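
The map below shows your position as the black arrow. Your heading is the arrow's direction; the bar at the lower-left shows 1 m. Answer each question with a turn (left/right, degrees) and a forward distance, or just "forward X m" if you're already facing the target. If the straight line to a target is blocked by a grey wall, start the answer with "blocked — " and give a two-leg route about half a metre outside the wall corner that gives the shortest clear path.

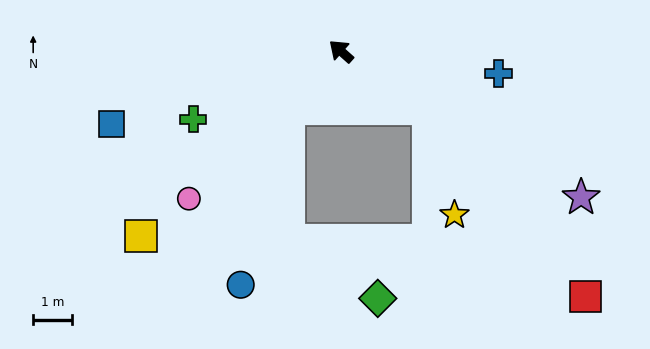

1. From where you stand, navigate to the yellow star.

blocked — turn right 172°, forward 2.7 m, then turn right 42°, forward 2.8 m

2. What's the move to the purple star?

turn right 170°, forward 7.2 m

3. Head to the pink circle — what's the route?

turn left 86°, forward 5.4 m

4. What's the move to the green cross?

turn left 66°, forward 4.2 m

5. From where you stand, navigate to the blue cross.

turn right 146°, forward 4.1 m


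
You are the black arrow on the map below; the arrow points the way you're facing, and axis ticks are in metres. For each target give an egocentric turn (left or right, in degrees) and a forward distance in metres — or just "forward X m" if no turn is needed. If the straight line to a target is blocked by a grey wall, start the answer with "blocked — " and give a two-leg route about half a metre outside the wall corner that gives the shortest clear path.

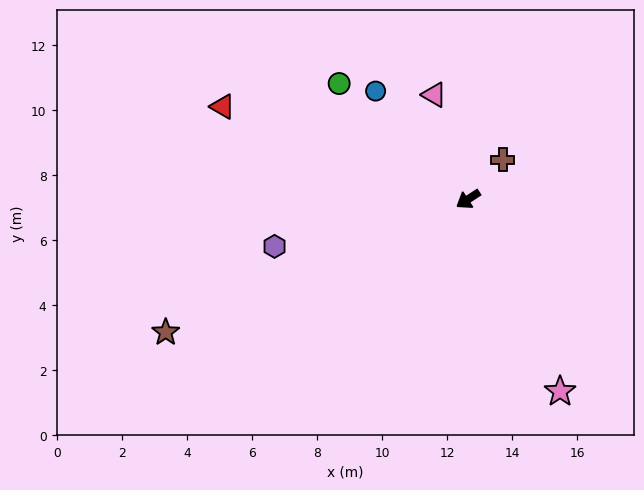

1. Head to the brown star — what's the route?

turn right 9°, forward 10.2 m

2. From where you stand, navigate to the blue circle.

turn right 83°, forward 4.4 m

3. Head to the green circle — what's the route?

turn right 75°, forward 5.3 m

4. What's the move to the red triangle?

turn right 54°, forward 8.1 m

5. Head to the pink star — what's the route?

turn left 82°, forward 6.6 m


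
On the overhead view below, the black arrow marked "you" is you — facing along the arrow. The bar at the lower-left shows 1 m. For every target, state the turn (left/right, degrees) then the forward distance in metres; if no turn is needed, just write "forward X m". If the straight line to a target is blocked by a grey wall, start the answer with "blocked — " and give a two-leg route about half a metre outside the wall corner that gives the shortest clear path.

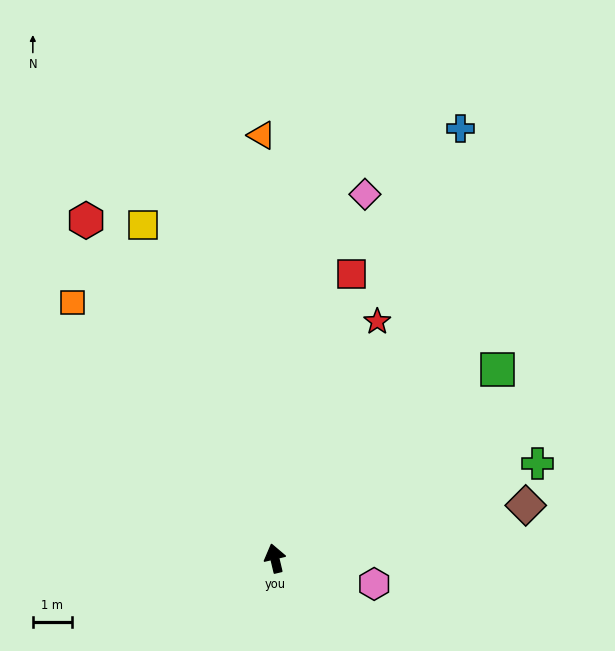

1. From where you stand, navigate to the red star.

turn right 37°, forward 6.6 m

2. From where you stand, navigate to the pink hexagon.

turn right 118°, forward 2.6 m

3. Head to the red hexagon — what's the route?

turn left 16°, forward 9.8 m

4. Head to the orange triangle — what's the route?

turn right 12°, forward 10.8 m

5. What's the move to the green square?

turn right 63°, forward 7.4 m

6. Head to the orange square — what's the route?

turn left 25°, forward 8.3 m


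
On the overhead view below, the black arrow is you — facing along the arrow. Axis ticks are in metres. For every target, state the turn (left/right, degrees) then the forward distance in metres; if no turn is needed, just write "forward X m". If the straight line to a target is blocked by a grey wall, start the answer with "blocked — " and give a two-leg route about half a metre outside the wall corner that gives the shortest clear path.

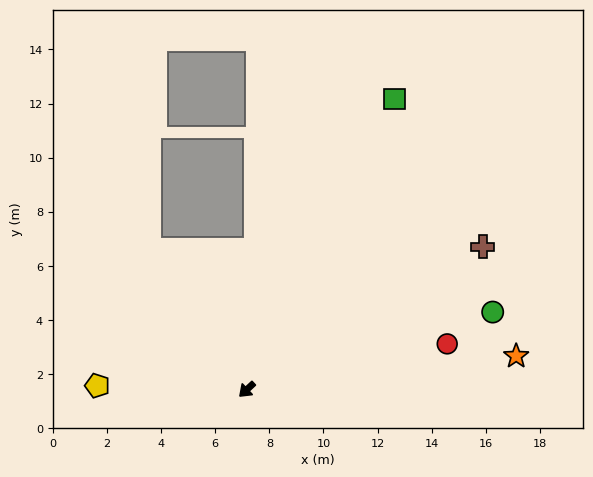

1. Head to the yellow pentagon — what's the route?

turn right 45°, forward 5.5 m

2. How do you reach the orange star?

turn left 144°, forward 10.0 m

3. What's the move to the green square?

turn right 160°, forward 12.0 m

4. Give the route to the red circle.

turn left 150°, forward 7.6 m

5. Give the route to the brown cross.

turn left 168°, forward 10.2 m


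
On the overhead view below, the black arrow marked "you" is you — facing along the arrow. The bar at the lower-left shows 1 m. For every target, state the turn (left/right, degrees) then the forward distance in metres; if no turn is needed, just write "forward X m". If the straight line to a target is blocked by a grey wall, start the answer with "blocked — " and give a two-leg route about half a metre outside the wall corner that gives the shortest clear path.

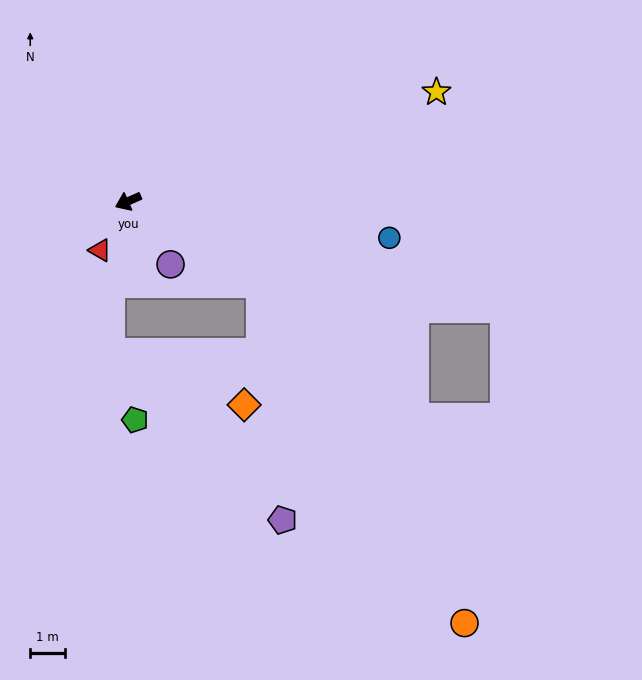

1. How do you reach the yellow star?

turn left 176°, forward 9.4 m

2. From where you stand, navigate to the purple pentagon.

blocked — turn left 124°, forward 4.5 m, then turn right 53°, forward 6.9 m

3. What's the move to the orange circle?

blocked — turn left 124°, forward 4.5 m, then turn right 27°, forward 11.4 m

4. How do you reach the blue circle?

turn left 148°, forward 7.6 m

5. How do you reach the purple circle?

turn left 100°, forward 2.2 m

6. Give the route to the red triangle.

turn left 36°, forward 1.6 m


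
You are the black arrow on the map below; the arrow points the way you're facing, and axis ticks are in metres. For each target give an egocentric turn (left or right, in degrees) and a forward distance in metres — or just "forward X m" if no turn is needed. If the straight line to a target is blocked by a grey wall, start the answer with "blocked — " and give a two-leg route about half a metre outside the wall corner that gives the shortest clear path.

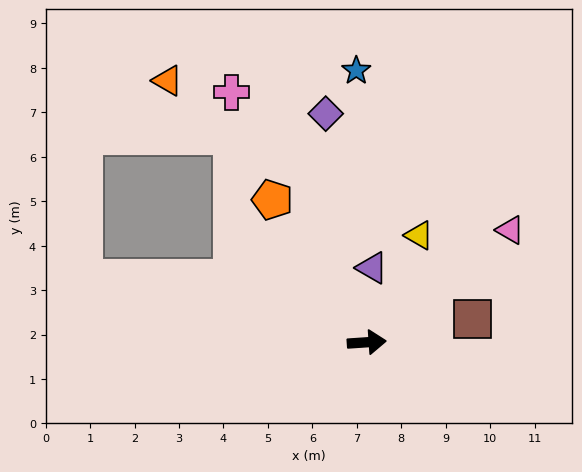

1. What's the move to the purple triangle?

turn left 82°, forward 1.7 m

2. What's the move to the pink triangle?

turn left 34°, forward 4.1 m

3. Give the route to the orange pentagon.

turn left 120°, forward 3.8 m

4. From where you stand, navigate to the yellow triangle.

turn left 60°, forward 2.7 m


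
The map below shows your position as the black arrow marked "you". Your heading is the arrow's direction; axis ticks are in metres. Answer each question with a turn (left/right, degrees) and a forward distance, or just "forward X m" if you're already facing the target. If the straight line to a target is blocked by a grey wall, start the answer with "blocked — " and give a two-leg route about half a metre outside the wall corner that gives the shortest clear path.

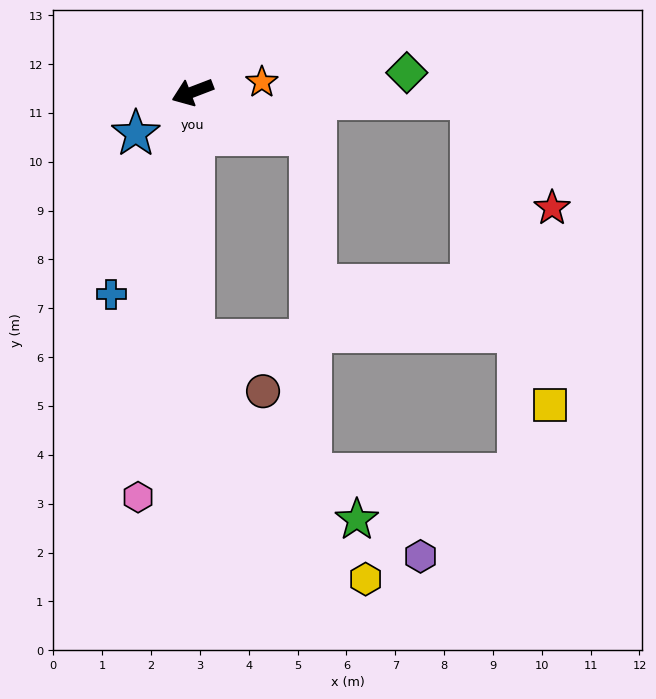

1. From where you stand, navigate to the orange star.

turn left 167°, forward 1.4 m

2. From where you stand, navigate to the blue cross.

turn left 47°, forward 4.5 m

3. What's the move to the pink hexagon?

turn left 61°, forward 8.4 m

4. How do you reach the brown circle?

blocked — turn left 69°, forward 5.1 m, then turn left 54°, forward 1.8 m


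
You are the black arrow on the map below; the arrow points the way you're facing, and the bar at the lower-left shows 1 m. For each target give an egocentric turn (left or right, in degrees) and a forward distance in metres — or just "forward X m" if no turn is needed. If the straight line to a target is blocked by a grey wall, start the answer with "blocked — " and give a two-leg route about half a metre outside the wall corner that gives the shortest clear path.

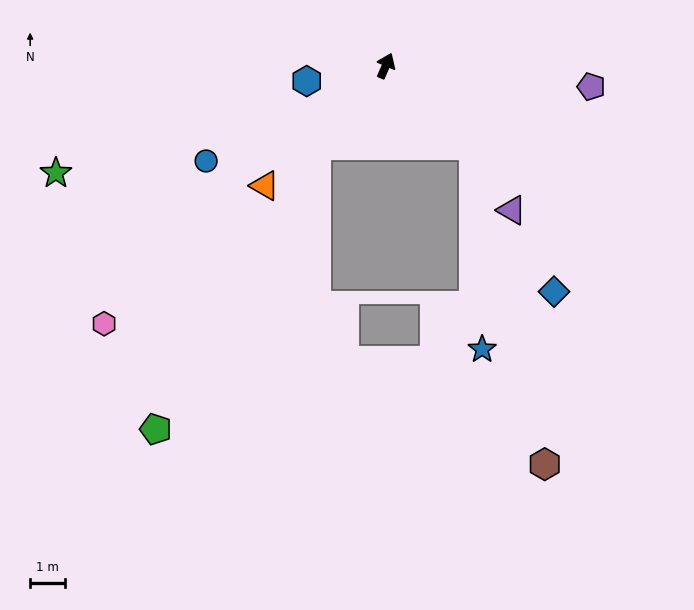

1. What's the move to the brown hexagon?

blocked — turn right 109°, forward 3.5 m, then turn right 35°, forward 9.5 m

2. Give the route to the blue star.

blocked — turn right 109°, forward 3.5 m, then turn right 45°, forward 5.9 m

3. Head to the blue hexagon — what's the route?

turn left 124°, forward 2.3 m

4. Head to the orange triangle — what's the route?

turn left 158°, forward 5.0 m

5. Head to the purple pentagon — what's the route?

turn right 72°, forward 6.0 m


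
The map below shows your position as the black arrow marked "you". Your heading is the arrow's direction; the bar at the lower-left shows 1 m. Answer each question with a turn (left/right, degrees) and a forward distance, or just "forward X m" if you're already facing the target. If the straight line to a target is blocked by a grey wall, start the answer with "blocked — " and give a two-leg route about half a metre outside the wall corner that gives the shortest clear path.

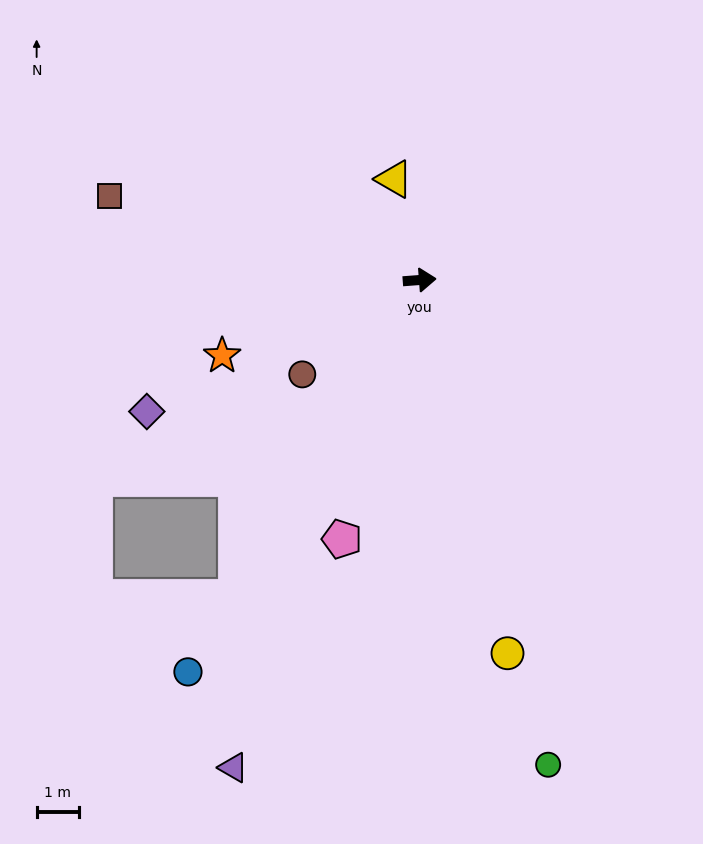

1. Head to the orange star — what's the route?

turn right 163°, forward 5.0 m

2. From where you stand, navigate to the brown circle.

turn right 146°, forward 3.6 m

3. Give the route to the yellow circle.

turn right 81°, forward 9.0 m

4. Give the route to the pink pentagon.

turn right 111°, forward 6.4 m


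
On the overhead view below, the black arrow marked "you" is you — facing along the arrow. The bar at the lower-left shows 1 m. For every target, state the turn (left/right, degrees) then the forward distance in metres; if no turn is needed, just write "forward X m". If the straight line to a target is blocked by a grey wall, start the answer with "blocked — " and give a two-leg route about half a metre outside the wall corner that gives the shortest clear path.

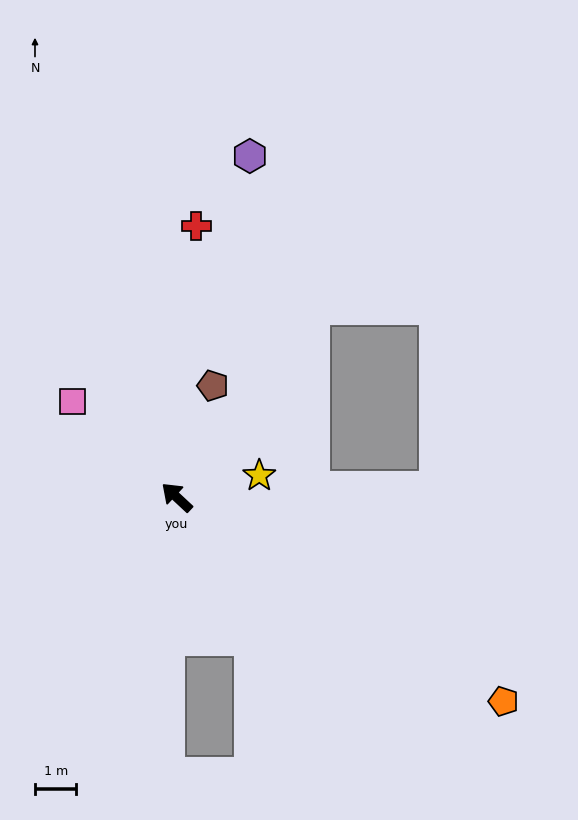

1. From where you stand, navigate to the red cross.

turn right 51°, forward 6.5 m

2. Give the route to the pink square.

forward 3.4 m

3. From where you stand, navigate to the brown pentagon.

turn right 65°, forward 2.8 m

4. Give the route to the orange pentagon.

turn right 169°, forward 9.3 m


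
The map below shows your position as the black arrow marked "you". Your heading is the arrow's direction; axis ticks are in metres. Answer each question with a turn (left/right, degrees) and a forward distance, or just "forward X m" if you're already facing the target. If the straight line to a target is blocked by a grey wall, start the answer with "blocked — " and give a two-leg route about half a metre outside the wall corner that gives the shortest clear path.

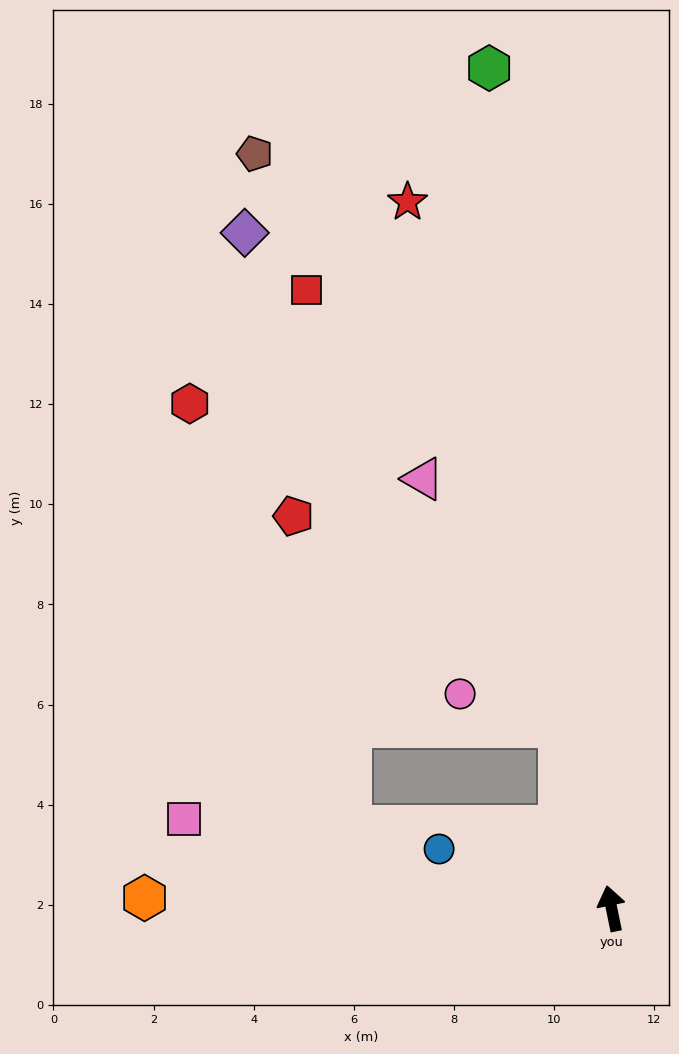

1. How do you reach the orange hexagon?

turn left 77°, forward 9.3 m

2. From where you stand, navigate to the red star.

turn left 5°, forward 14.7 m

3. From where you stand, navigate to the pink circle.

blocked — turn left 4°, forward 3.8 m, then turn left 56°, forward 2.1 m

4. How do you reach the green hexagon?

turn right 3°, forward 17.0 m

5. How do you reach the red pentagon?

blocked — turn left 4°, forward 3.8 m, then turn left 36°, forward 6.8 m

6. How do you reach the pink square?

turn left 67°, forward 8.7 m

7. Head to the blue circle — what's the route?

turn left 59°, forward 3.6 m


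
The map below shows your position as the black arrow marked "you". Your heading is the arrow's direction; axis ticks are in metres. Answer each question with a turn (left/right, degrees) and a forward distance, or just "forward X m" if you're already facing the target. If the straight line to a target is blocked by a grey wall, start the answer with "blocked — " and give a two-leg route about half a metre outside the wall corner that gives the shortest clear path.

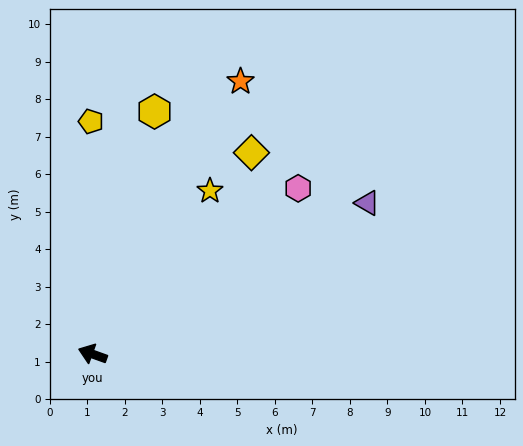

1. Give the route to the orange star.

turn right 99°, forward 8.3 m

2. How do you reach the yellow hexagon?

turn right 85°, forward 6.7 m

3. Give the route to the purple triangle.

turn right 131°, forward 8.4 m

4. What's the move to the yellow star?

turn right 106°, forward 5.4 m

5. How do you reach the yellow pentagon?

turn right 70°, forward 6.2 m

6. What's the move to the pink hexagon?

turn right 121°, forward 7.0 m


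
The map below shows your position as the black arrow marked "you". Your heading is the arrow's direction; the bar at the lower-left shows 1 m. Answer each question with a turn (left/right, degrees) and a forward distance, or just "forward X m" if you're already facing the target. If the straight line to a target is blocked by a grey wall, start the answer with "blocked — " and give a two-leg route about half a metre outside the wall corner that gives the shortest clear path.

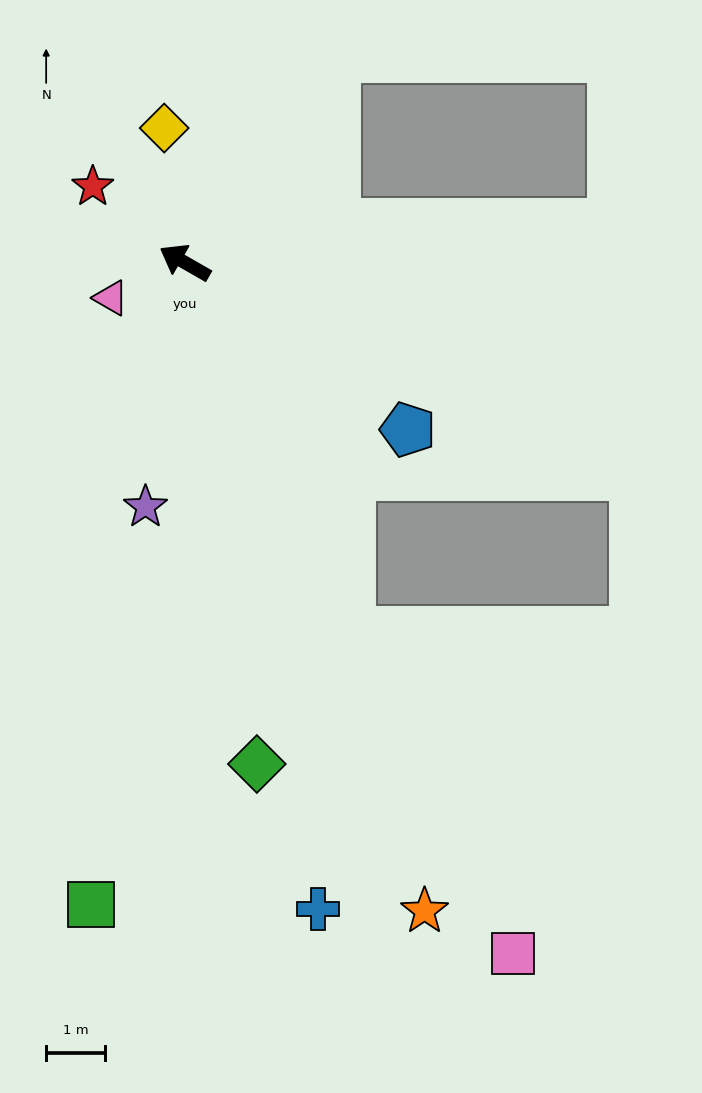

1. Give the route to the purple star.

turn left 111°, forward 4.2 m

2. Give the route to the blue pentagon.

turn left 173°, forward 4.7 m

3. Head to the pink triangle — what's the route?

turn left 55°, forward 1.4 m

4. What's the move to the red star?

turn right 10°, forward 2.0 m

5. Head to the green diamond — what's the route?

turn left 128°, forward 8.6 m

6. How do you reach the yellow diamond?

turn right 51°, forward 2.3 m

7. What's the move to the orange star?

turn left 140°, forward 11.7 m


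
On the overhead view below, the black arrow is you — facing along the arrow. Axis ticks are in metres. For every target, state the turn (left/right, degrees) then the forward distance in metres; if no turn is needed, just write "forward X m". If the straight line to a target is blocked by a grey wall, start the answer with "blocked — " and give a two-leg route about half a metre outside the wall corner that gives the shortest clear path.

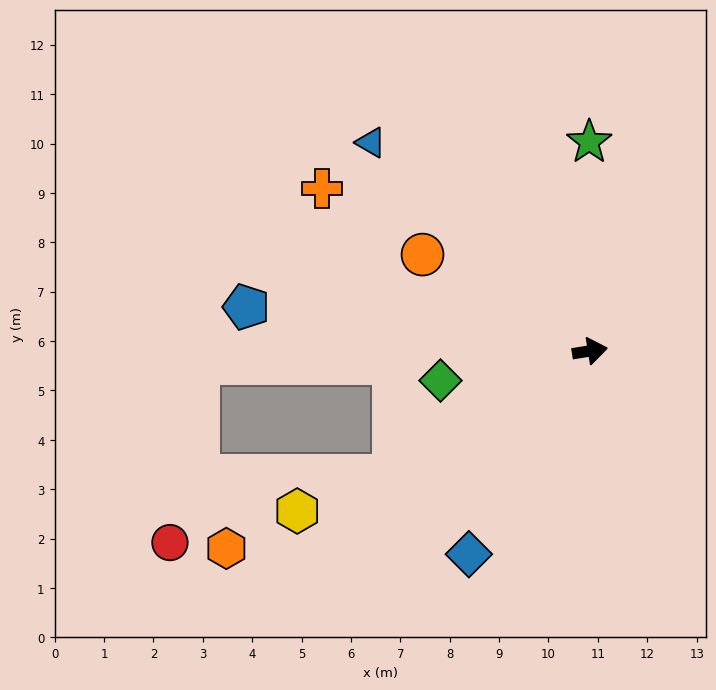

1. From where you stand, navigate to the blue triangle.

turn left 127°, forward 6.1 m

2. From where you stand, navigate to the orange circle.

turn left 141°, forward 3.9 m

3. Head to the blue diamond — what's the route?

turn right 130°, forward 4.8 m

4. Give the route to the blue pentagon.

turn left 164°, forward 7.0 m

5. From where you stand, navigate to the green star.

turn left 81°, forward 4.2 m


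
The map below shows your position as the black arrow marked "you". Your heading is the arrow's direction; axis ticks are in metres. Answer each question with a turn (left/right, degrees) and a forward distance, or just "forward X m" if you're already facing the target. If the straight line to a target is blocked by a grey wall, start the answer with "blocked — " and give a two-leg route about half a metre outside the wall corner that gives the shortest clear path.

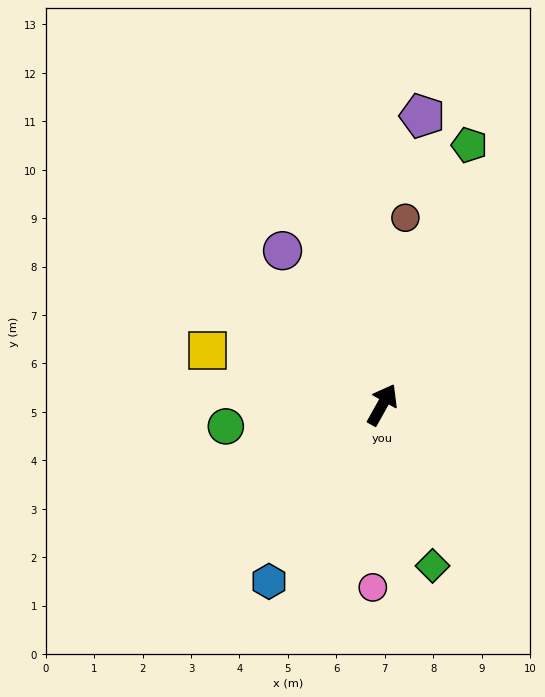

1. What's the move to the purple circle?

turn left 62°, forward 3.8 m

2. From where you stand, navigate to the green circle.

turn left 127°, forward 3.3 m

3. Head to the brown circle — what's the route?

turn left 22°, forward 3.9 m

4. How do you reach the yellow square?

turn left 102°, forward 3.8 m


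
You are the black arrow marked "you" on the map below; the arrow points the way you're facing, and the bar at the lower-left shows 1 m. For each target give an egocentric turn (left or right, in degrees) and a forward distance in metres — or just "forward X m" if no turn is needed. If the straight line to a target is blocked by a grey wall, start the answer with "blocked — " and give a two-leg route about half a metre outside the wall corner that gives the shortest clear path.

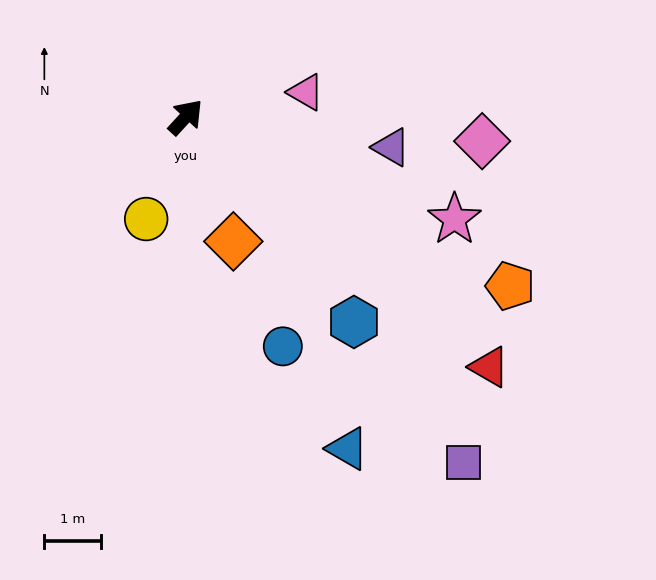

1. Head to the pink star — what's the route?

turn right 68°, forward 5.1 m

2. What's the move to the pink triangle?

turn right 36°, forward 2.2 m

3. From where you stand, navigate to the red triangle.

turn right 87°, forward 6.9 m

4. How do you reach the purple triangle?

turn right 56°, forward 3.7 m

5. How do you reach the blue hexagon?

turn right 98°, forward 4.7 m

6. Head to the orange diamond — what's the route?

turn right 117°, forward 2.4 m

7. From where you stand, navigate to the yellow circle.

turn right 159°, forward 1.9 m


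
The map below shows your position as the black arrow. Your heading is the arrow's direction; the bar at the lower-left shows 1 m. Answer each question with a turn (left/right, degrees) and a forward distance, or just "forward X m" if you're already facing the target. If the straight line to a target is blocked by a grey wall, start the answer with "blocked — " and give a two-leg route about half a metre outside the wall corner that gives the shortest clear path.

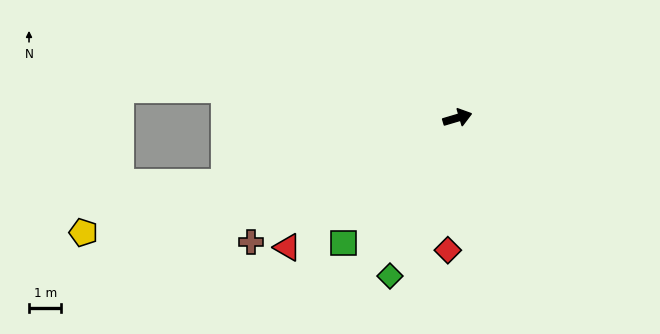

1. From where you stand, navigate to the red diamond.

turn right 111°, forward 4.1 m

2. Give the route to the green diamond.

turn right 130°, forward 5.3 m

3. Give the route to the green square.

turn right 149°, forward 5.2 m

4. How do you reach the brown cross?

turn right 165°, forward 7.4 m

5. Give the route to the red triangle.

turn right 159°, forward 6.6 m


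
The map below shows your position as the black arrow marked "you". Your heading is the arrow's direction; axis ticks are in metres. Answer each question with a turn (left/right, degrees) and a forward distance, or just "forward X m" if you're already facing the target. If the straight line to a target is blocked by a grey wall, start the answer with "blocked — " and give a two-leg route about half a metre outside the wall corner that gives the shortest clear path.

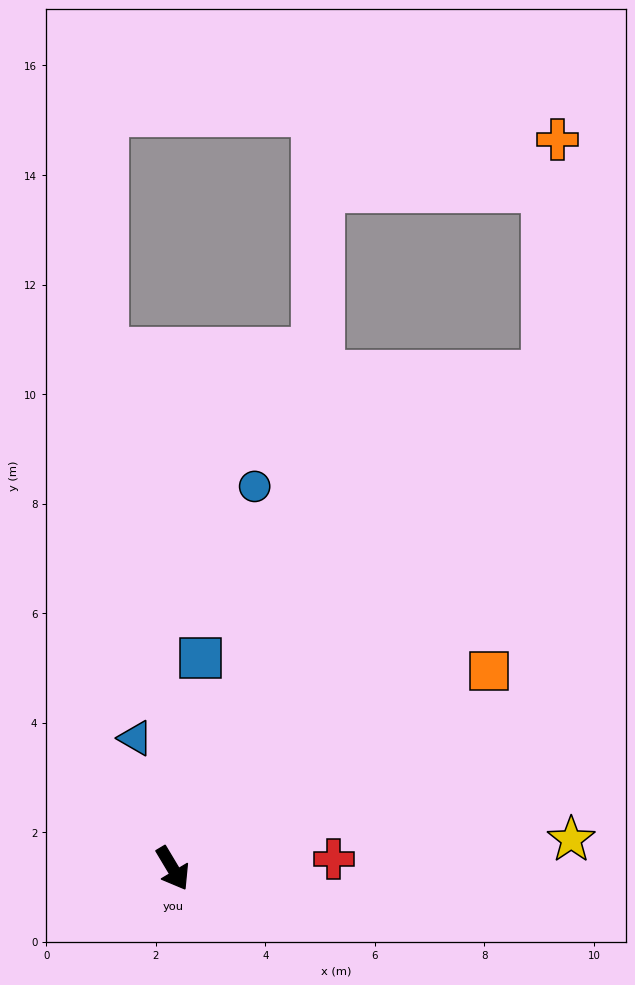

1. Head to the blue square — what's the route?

turn left 142°, forward 3.9 m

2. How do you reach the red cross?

turn left 63°, forward 2.9 m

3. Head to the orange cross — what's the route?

blocked — turn left 112°, forward 11.3 m, then turn left 34°, forward 4.3 m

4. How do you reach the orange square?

turn left 91°, forward 6.8 m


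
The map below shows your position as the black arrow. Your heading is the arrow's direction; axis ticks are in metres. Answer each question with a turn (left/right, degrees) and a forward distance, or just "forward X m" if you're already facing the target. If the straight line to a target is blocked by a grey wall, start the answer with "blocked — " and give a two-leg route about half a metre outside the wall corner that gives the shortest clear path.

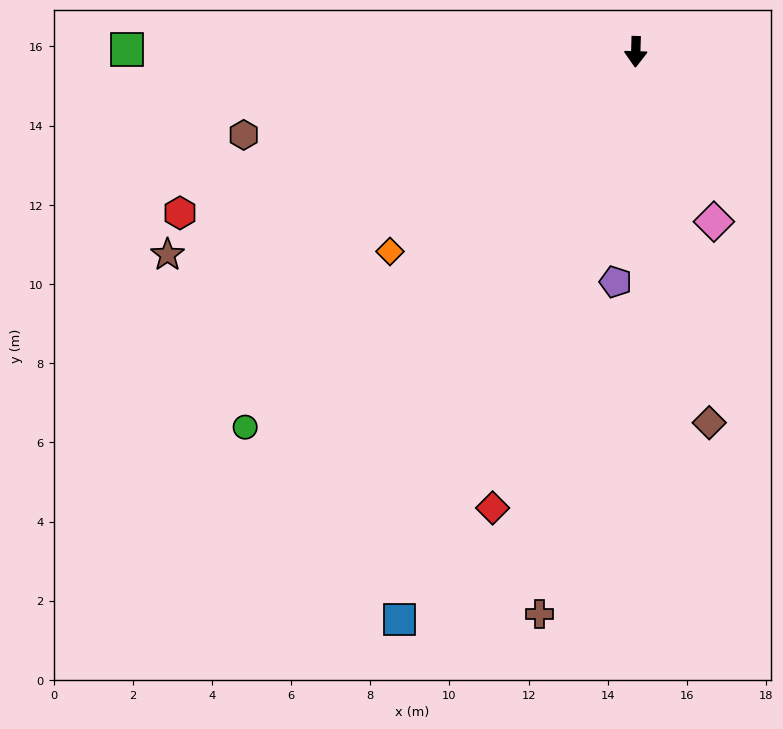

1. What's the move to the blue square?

turn right 21°, forward 15.5 m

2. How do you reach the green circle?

turn right 45°, forward 13.7 m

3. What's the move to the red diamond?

turn right 16°, forward 12.1 m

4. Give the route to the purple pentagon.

turn right 3°, forward 5.8 m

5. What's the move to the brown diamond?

turn left 13°, forward 9.6 m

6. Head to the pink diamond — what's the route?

turn left 26°, forward 4.7 m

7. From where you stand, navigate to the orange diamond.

turn right 49°, forward 8.0 m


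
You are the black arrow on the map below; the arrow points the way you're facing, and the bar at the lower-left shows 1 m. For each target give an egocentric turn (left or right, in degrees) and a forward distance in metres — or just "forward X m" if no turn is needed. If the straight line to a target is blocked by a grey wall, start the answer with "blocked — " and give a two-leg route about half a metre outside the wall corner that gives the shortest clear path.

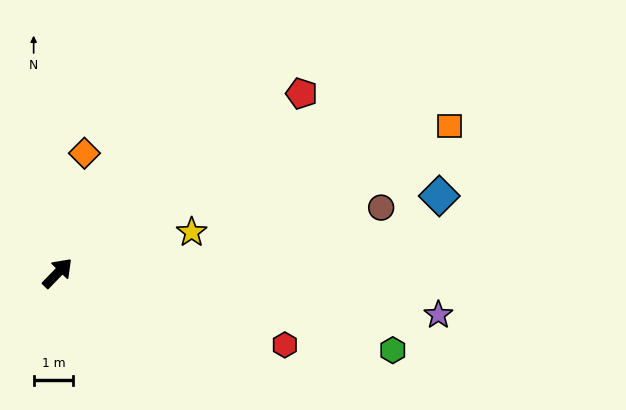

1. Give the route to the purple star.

turn right 52°, forward 9.7 m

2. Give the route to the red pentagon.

turn right 10°, forward 7.6 m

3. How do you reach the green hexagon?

turn right 59°, forward 8.7 m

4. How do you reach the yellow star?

turn right 29°, forward 3.5 m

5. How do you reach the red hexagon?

turn right 63°, forward 6.0 m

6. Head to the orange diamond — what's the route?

turn left 31°, forward 3.1 m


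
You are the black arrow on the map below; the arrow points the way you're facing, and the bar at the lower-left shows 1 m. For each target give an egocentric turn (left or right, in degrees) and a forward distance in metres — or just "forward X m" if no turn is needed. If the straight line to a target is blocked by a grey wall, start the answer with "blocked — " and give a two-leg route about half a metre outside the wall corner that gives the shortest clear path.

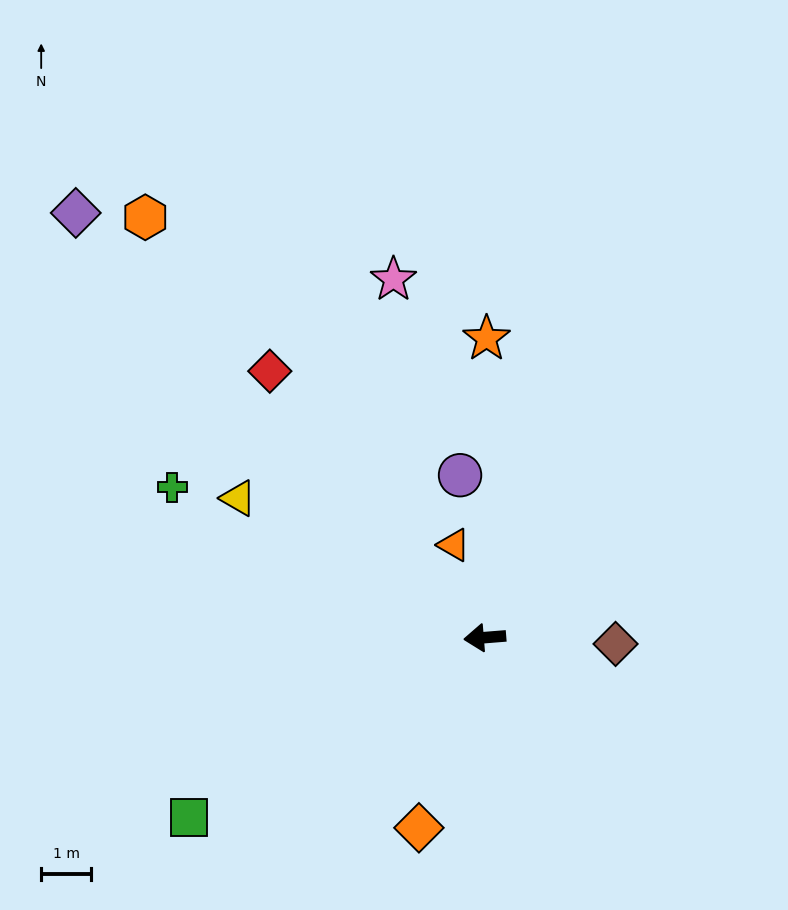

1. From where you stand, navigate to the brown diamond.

turn left 173°, forward 2.6 m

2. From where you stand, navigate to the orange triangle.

turn right 76°, forward 2.0 m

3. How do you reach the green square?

turn left 27°, forward 6.9 m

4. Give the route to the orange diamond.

turn left 66°, forward 4.0 m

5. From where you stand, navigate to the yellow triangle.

turn right 34°, forward 5.7 m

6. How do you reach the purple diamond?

turn right 51°, forward 11.8 m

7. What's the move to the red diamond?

turn right 56°, forward 6.8 m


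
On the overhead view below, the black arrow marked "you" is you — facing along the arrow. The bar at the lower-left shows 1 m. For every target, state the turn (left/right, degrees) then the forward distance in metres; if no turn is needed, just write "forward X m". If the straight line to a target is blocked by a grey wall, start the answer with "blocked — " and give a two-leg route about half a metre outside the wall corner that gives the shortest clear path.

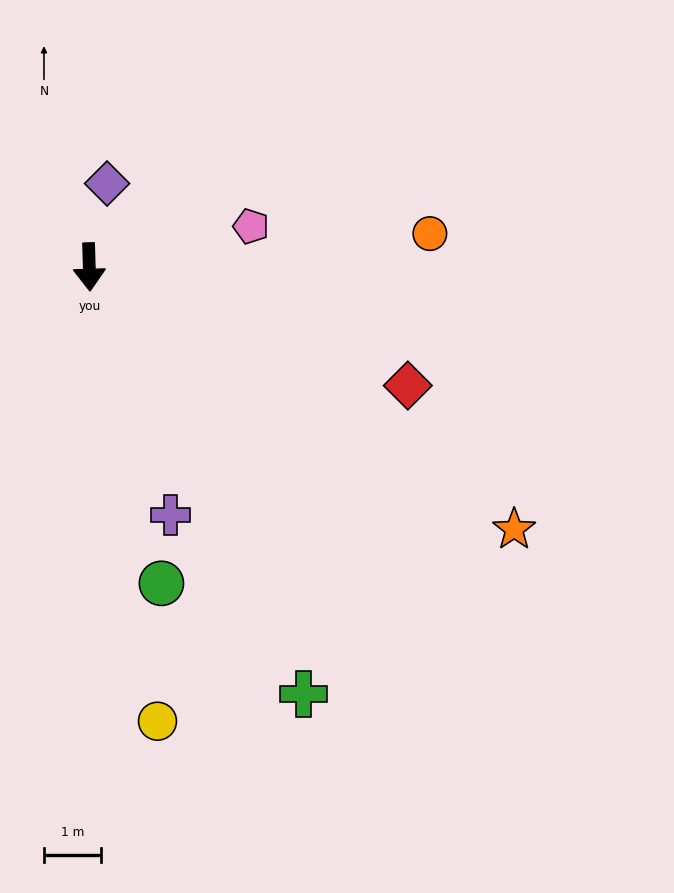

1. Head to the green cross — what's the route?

turn left 25°, forward 8.4 m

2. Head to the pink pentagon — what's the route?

turn left 102°, forward 2.9 m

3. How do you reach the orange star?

turn left 57°, forward 8.7 m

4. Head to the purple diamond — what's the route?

turn left 166°, forward 1.5 m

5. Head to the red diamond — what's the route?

turn left 68°, forward 5.9 m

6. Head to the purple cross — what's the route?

turn left 16°, forward 4.6 m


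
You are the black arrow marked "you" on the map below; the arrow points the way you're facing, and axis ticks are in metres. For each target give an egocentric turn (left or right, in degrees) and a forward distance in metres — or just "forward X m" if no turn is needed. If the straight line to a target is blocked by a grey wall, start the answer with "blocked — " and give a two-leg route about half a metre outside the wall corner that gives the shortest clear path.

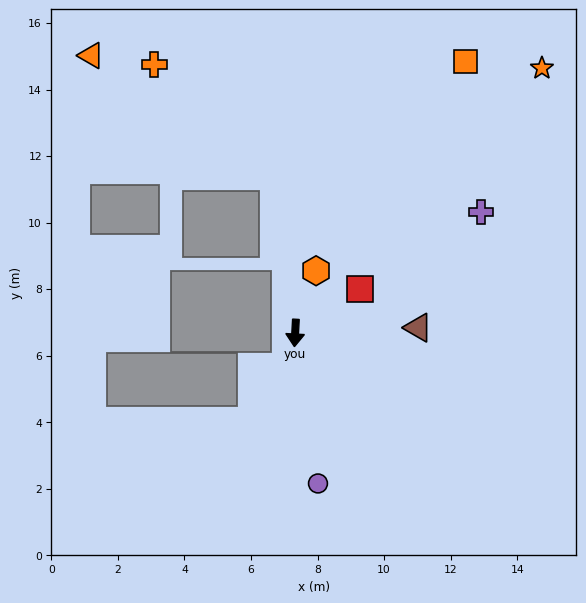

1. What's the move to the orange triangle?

blocked — turn right 169°, forward 4.7 m, then turn left 49°, forward 6.6 m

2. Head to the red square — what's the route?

turn left 127°, forward 2.4 m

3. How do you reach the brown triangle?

turn left 96°, forward 3.7 m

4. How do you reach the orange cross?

blocked — turn right 169°, forward 4.7 m, then turn left 39°, forward 4.9 m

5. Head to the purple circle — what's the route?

turn left 12°, forward 4.6 m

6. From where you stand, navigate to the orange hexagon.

turn left 165°, forward 2.0 m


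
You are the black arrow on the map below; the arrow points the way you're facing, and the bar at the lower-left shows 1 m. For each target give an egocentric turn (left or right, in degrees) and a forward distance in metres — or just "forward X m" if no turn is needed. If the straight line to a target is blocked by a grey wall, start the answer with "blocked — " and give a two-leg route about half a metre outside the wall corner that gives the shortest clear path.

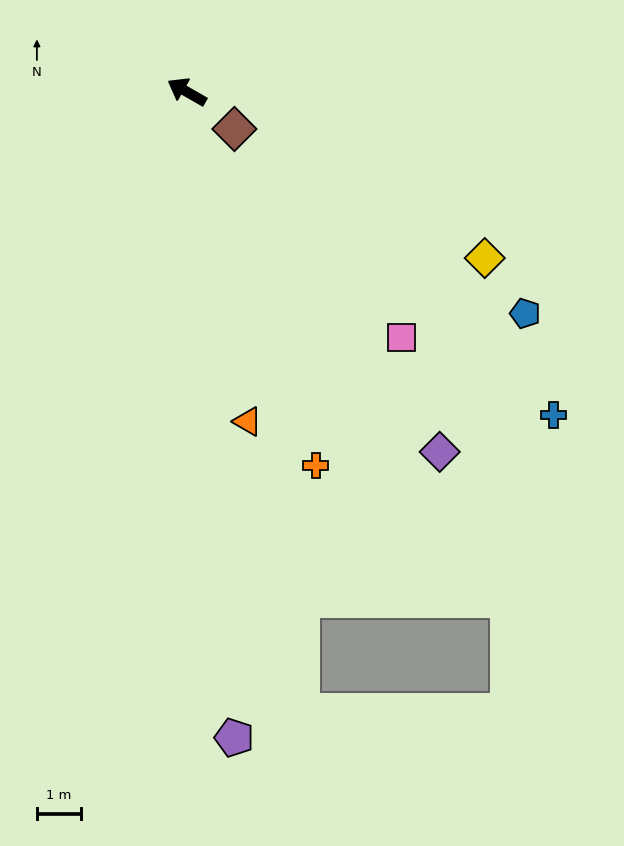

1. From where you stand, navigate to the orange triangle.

turn left 130°, forward 7.6 m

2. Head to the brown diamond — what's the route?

turn left 172°, forward 1.4 m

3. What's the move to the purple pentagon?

turn left 124°, forward 14.7 m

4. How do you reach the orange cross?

turn left 139°, forward 9.0 m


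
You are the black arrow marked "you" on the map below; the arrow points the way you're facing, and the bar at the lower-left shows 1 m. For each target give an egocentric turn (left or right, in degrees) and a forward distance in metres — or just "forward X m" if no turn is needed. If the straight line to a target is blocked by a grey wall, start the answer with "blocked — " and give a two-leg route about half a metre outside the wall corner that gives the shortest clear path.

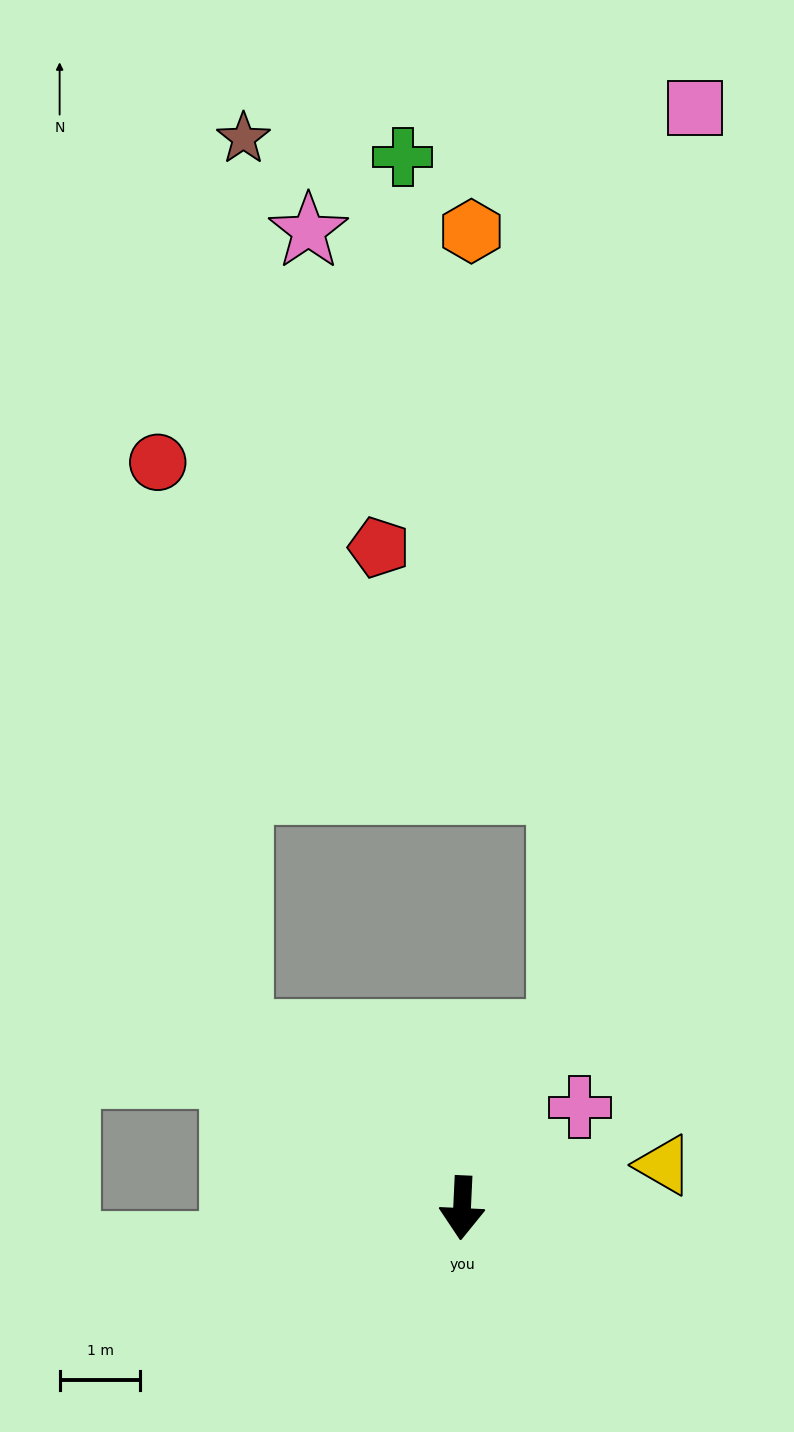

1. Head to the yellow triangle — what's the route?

turn left 105°, forward 2.6 m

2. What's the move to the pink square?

blocked — turn left 153°, forward 2.5 m, then turn left 21°, forward 11.6 m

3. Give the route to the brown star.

blocked — turn right 125°, forward 3.5 m, then turn right 53°, forward 11.1 m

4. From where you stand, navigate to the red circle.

blocked — turn right 125°, forward 3.5 m, then turn right 44°, forward 7.2 m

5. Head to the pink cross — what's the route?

turn left 133°, forward 1.9 m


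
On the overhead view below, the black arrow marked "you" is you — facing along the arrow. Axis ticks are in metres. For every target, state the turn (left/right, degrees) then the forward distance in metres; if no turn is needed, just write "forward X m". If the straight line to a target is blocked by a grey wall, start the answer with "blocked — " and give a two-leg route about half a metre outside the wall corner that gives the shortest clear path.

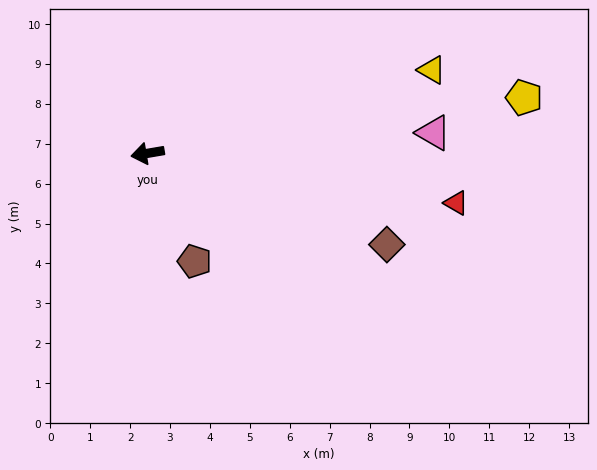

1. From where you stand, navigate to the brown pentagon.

turn left 104°, forward 3.0 m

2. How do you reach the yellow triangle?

turn right 173°, forward 7.4 m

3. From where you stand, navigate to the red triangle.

turn left 161°, forward 7.8 m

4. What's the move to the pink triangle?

turn left 174°, forward 7.2 m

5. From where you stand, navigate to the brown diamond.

turn left 149°, forward 6.4 m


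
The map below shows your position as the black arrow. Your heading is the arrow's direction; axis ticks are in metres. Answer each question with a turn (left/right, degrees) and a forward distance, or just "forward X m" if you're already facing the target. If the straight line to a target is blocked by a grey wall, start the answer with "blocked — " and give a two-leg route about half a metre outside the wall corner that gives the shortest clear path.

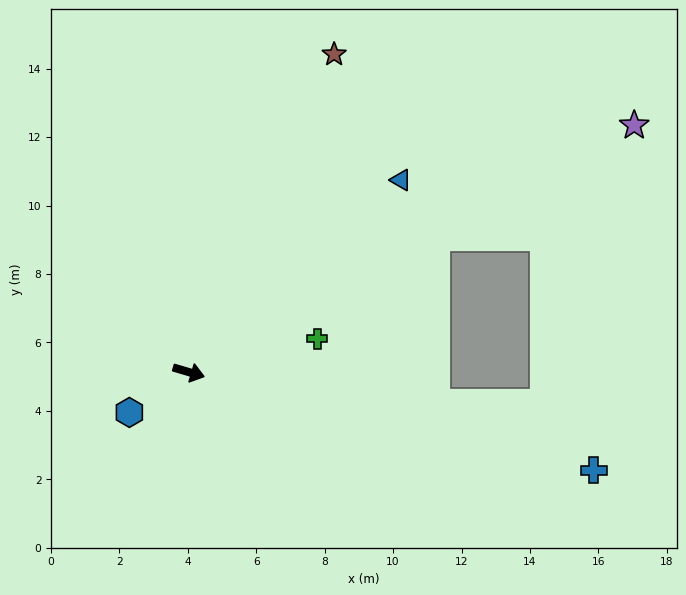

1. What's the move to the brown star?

turn left 82°, forward 10.2 m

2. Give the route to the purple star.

turn left 45°, forward 14.9 m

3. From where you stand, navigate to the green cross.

turn left 31°, forward 3.9 m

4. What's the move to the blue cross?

turn left 3°, forward 12.2 m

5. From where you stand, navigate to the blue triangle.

turn left 59°, forward 8.4 m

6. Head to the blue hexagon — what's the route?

turn right 129°, forward 2.1 m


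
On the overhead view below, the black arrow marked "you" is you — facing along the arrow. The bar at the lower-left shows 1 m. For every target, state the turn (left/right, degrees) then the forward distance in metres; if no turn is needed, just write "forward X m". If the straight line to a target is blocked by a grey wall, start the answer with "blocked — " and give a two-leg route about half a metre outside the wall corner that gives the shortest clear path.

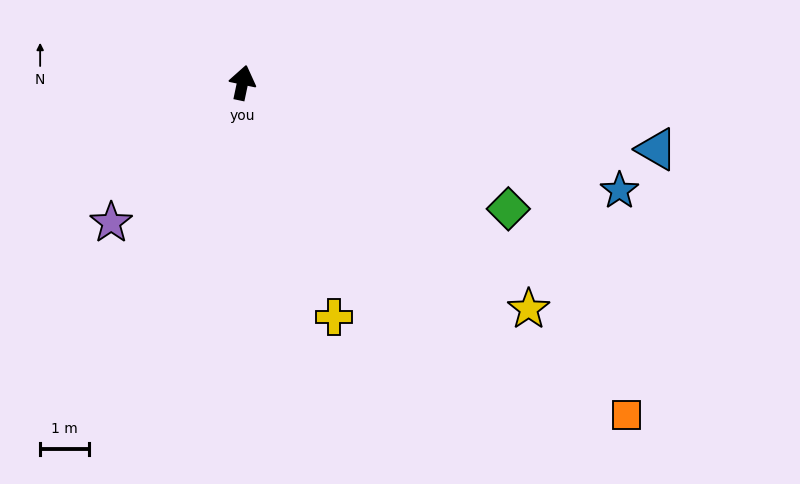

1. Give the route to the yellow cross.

turn right 147°, forward 5.2 m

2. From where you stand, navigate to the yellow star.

turn right 116°, forward 7.5 m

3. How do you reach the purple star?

turn left 149°, forward 4.0 m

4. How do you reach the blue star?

turn right 94°, forward 8.1 m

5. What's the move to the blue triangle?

turn right 87°, forward 8.7 m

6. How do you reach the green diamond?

turn right 103°, forward 6.1 m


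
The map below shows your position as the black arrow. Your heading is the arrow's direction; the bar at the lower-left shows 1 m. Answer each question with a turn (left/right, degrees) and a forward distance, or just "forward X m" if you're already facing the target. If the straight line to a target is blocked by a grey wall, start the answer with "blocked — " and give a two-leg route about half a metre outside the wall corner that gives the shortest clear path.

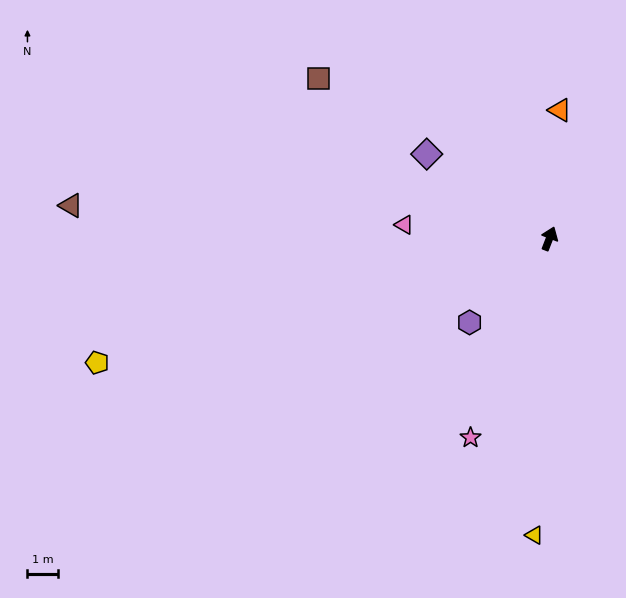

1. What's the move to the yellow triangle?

turn right 162°, forward 9.7 m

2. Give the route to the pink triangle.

turn left 106°, forward 4.7 m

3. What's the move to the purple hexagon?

turn left 158°, forward 3.8 m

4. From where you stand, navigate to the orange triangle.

turn left 17°, forward 4.2 m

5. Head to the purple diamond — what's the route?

turn left 77°, forward 4.8 m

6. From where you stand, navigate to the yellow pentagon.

turn left 127°, forward 15.3 m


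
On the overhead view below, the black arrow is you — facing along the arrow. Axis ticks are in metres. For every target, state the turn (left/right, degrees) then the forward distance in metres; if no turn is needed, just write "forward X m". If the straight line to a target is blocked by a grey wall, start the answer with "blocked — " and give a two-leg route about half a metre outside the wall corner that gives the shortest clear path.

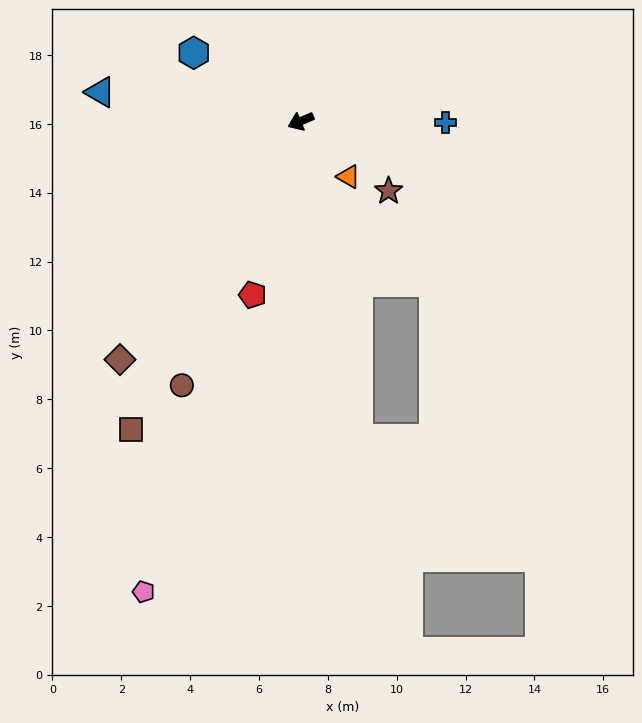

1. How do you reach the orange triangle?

turn left 108°, forward 2.1 m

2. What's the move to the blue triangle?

turn right 31°, forward 5.9 m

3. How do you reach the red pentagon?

turn left 52°, forward 5.2 m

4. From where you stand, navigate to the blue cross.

turn left 157°, forward 4.2 m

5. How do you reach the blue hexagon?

turn right 55°, forward 3.7 m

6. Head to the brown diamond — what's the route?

turn left 30°, forward 8.7 m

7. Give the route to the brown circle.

turn left 43°, forward 8.4 m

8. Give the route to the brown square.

turn left 38°, forward 10.2 m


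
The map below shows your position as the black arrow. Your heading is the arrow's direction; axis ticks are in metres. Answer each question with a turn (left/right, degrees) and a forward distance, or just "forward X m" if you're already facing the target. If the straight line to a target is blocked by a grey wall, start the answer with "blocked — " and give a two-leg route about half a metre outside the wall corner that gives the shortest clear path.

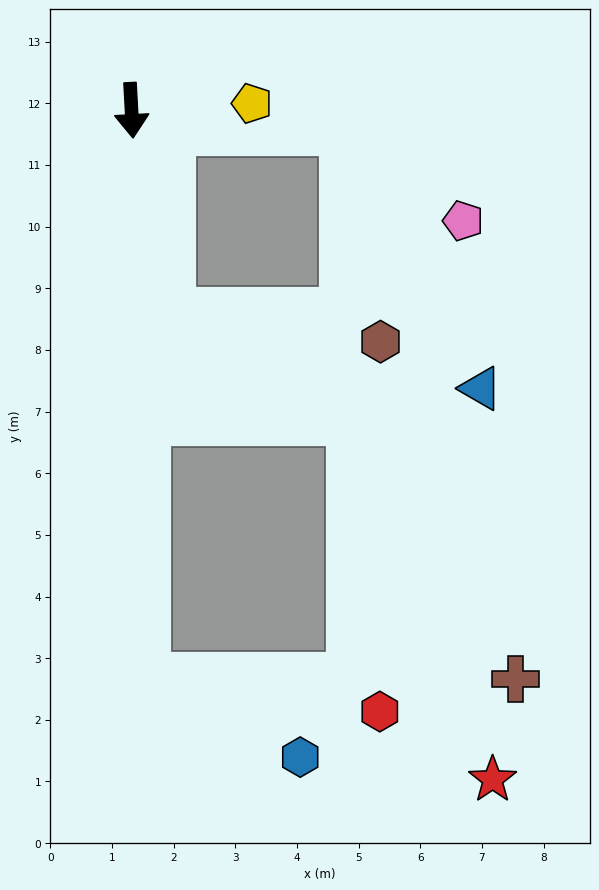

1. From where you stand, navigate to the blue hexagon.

blocked — forward 9.2 m, then turn left 60°, forward 2.8 m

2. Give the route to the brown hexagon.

blocked — turn left 7°, forward 3.4 m, then turn left 72°, forward 3.5 m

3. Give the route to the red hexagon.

blocked — forward 9.2 m, then turn left 79°, forward 3.9 m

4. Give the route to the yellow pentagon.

turn left 90°, forward 2.0 m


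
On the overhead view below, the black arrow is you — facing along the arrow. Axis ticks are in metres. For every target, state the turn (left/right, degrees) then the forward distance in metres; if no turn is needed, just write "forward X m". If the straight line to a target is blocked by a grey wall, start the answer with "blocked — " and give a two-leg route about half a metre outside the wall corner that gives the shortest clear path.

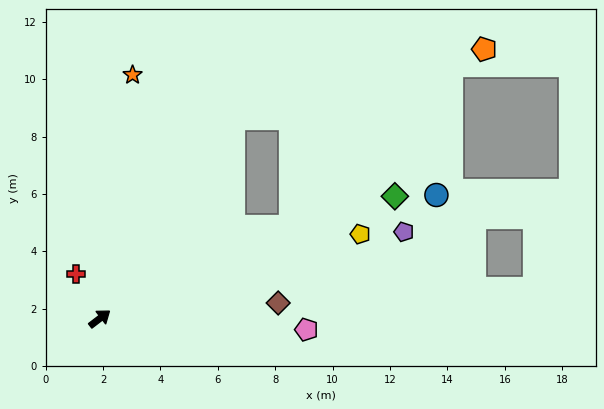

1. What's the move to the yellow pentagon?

turn right 19°, forward 9.5 m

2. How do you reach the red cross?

turn left 80°, forward 1.8 m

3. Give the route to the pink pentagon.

turn right 41°, forward 7.2 m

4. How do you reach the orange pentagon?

blocked — turn left 19°, forward 8.4 m, then turn right 41°, forward 9.1 m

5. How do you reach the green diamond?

turn right 15°, forward 11.1 m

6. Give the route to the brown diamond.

turn right 32°, forward 6.2 m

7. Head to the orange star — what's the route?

turn left 45°, forward 8.6 m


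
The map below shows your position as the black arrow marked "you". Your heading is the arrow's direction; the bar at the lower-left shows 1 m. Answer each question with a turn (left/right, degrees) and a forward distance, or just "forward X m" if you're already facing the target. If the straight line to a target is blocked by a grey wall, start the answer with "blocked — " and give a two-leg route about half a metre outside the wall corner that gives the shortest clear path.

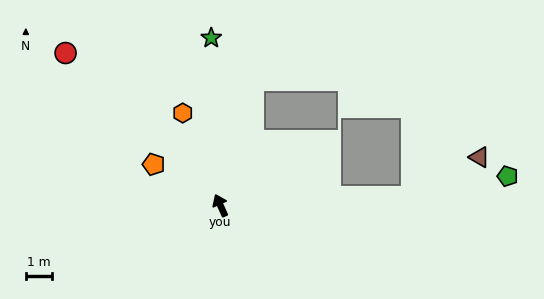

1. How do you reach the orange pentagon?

turn left 34°, forward 2.9 m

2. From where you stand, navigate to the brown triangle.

blocked — turn right 112°, forward 7.2 m, then turn left 28°, forward 2.9 m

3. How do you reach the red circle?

turn left 21°, forward 8.1 m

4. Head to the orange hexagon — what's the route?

turn right 2°, forward 3.7 m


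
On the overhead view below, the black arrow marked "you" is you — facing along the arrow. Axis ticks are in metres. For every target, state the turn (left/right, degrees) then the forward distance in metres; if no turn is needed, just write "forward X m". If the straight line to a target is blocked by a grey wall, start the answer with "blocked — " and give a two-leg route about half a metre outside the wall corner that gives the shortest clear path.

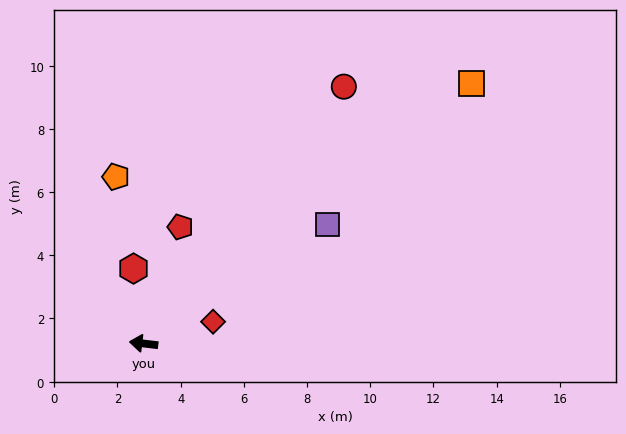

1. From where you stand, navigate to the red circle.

turn right 121°, forward 10.3 m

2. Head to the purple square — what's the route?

turn right 140°, forward 6.9 m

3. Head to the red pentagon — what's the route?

turn right 101°, forward 3.9 m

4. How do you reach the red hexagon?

turn right 76°, forward 2.4 m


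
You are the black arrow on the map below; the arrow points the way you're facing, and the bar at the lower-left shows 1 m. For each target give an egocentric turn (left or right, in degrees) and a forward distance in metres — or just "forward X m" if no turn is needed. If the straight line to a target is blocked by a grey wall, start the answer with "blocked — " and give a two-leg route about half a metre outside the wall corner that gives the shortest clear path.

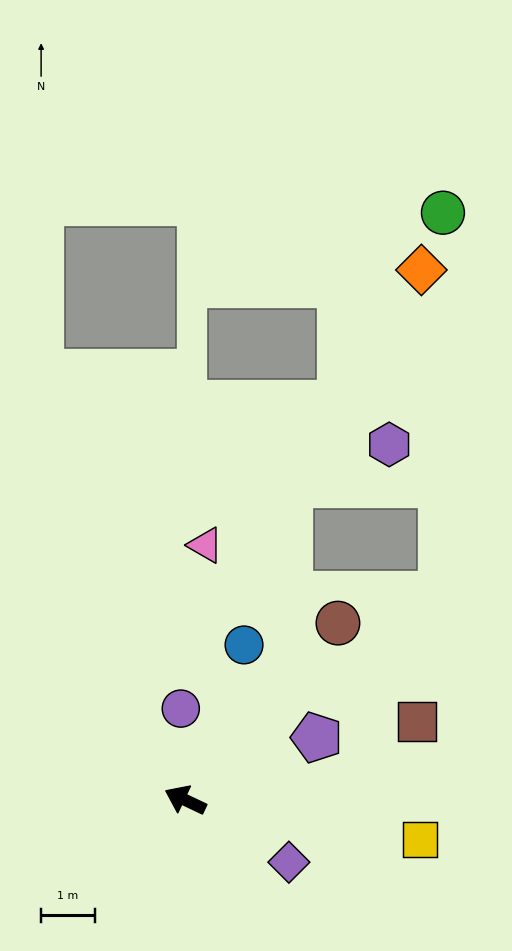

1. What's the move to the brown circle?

turn right 105°, forward 4.3 m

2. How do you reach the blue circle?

turn right 85°, forward 3.1 m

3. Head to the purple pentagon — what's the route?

turn right 129°, forward 2.7 m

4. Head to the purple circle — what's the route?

turn right 62°, forward 1.7 m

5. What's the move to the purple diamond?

turn left 174°, forward 2.2 m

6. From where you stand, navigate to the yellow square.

turn right 164°, forward 4.4 m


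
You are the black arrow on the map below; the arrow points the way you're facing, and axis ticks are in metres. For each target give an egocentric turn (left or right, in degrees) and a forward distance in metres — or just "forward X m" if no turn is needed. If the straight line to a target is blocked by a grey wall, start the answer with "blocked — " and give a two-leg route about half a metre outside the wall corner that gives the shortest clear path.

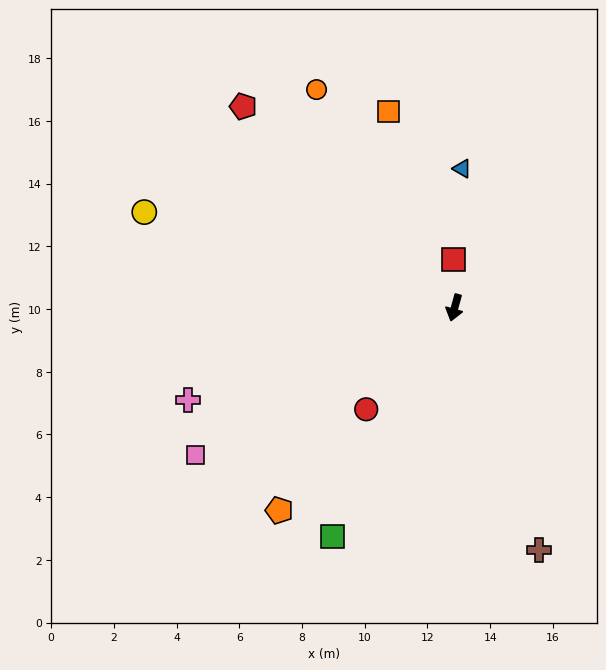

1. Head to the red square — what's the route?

turn right 163°, forward 1.5 m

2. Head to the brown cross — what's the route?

turn left 35°, forward 8.2 m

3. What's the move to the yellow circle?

turn right 92°, forward 10.4 m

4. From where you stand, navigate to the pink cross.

turn right 55°, forward 9.0 m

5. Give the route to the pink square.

turn right 45°, forward 9.5 m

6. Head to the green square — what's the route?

turn right 13°, forward 8.3 m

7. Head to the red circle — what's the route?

turn right 25°, forward 4.3 m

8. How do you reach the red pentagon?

turn right 118°, forward 9.3 m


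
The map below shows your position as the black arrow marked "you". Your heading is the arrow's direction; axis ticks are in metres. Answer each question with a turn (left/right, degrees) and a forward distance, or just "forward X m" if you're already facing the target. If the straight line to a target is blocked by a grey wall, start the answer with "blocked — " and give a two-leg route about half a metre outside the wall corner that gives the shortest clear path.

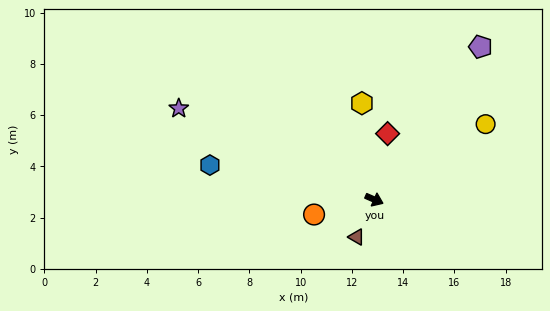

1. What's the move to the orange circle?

turn right 142°, forward 2.4 m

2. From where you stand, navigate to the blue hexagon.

turn right 168°, forward 6.6 m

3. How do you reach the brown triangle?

turn right 92°, forward 1.6 m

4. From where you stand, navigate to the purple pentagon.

turn left 79°, forward 7.3 m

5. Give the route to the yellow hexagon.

turn left 121°, forward 3.8 m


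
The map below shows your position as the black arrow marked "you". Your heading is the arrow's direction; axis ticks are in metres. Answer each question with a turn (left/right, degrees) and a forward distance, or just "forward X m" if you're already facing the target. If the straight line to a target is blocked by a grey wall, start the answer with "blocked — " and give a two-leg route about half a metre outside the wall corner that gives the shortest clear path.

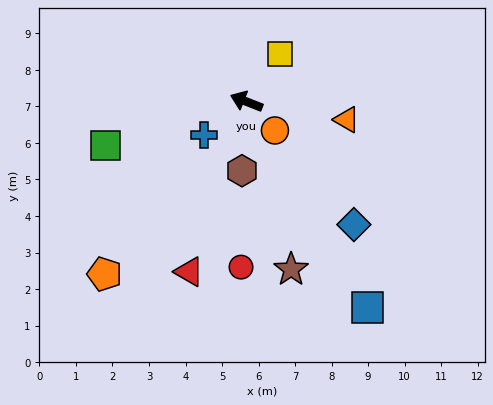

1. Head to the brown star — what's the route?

turn left 126°, forward 4.8 m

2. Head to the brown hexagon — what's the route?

turn left 108°, forward 1.9 m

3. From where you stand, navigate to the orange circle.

turn left 156°, forward 1.1 m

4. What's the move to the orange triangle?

turn right 169°, forward 2.8 m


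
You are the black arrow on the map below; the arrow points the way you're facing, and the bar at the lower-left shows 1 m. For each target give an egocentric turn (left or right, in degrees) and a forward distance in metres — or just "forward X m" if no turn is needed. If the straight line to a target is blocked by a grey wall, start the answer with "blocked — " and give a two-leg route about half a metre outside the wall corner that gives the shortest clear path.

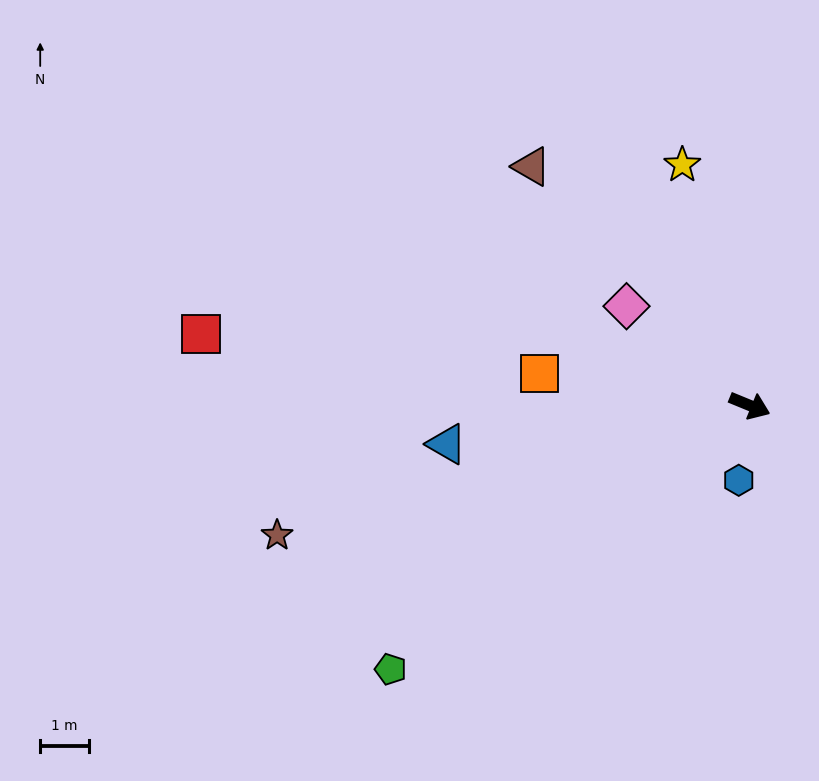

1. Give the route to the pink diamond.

turn left 164°, forward 3.2 m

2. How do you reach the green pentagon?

turn right 121°, forward 9.1 m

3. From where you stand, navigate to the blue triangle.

turn right 150°, forward 6.3 m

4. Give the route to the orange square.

turn right 166°, forward 4.4 m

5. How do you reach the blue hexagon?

turn right 76°, forward 1.6 m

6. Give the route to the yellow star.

turn left 128°, forward 5.1 m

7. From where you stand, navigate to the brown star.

turn right 142°, forward 10.1 m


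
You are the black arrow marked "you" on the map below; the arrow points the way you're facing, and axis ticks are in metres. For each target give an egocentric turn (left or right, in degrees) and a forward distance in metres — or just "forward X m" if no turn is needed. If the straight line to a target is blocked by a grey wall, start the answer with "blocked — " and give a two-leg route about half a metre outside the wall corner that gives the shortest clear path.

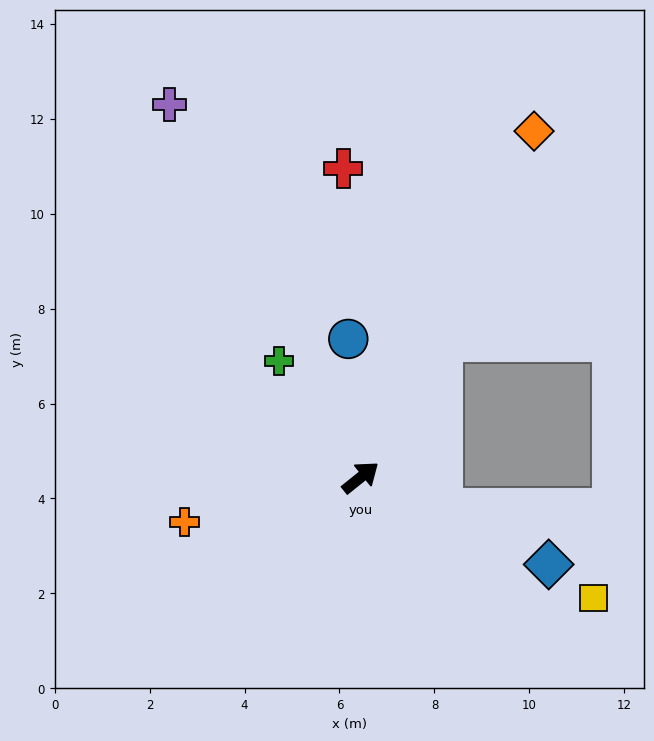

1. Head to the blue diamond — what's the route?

turn right 64°, forward 4.4 m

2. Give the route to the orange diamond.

turn left 25°, forward 8.2 m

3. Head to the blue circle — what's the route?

turn left 56°, forward 2.9 m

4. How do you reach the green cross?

turn left 86°, forward 3.0 m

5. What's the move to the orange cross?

turn left 155°, forward 3.8 m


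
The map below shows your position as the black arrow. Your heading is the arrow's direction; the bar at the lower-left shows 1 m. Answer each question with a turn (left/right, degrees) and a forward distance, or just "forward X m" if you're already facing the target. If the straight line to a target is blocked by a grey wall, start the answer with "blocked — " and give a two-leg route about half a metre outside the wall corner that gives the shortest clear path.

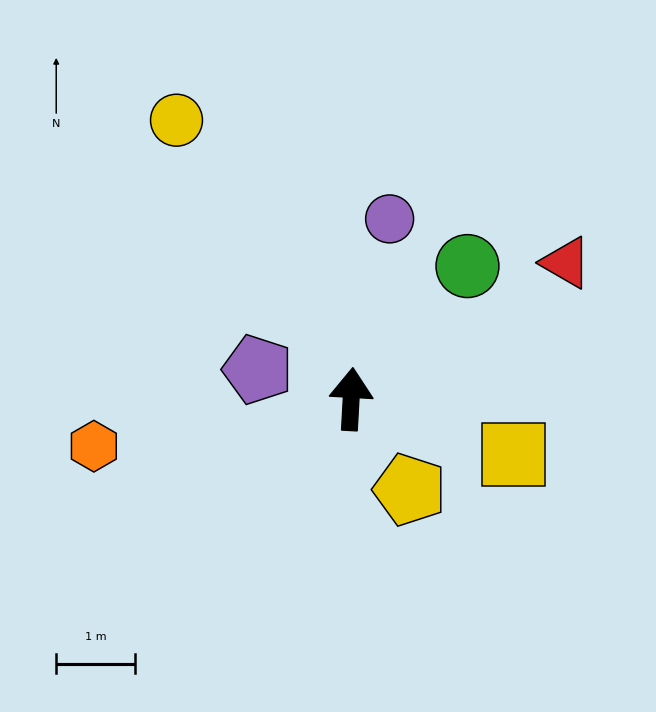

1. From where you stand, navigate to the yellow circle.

turn left 35°, forward 4.2 m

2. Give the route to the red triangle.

turn right 54°, forward 3.2 m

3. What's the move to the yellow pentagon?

turn right 144°, forward 1.4 m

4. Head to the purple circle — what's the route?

turn right 9°, forward 2.3 m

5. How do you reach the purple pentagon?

turn left 76°, forward 1.2 m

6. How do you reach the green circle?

turn right 38°, forward 2.2 m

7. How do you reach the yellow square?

turn right 106°, forward 2.2 m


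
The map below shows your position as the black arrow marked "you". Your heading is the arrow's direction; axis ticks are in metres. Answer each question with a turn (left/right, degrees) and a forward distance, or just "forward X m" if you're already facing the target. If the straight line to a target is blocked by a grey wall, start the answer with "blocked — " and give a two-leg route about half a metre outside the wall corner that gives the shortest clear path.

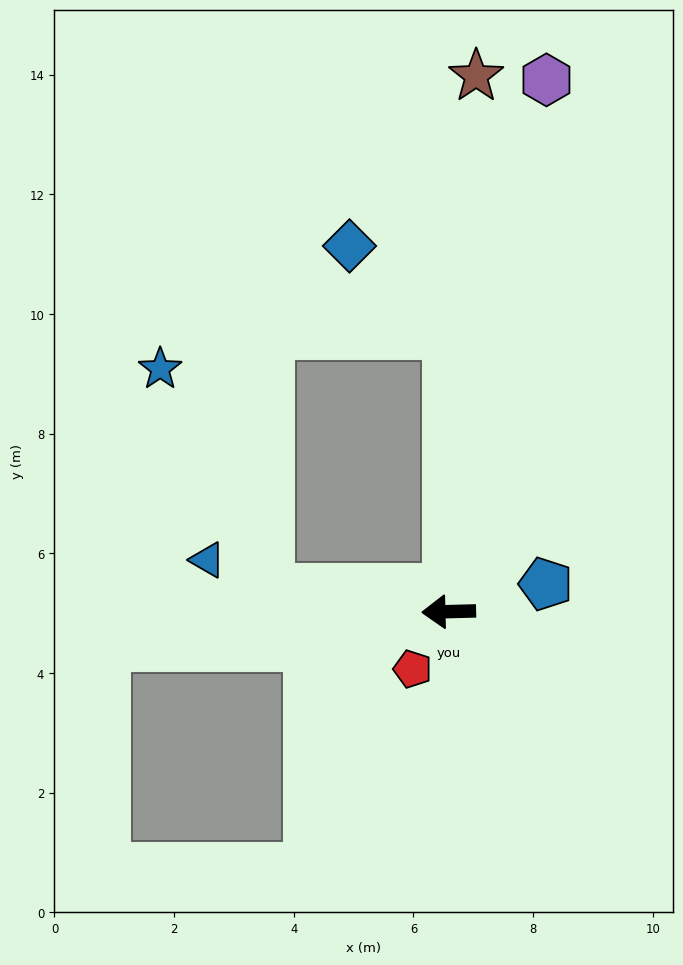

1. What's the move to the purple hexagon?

turn right 102°, forward 9.0 m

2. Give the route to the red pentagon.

turn left 56°, forward 1.1 m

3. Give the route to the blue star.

blocked — turn right 9°, forward 3.0 m, then turn right 56°, forward 4.1 m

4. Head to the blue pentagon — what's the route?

turn right 166°, forward 1.7 m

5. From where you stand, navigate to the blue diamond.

blocked — turn right 91°, forward 4.6 m, then turn left 48°, forward 2.2 m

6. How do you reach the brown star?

turn right 94°, forward 9.0 m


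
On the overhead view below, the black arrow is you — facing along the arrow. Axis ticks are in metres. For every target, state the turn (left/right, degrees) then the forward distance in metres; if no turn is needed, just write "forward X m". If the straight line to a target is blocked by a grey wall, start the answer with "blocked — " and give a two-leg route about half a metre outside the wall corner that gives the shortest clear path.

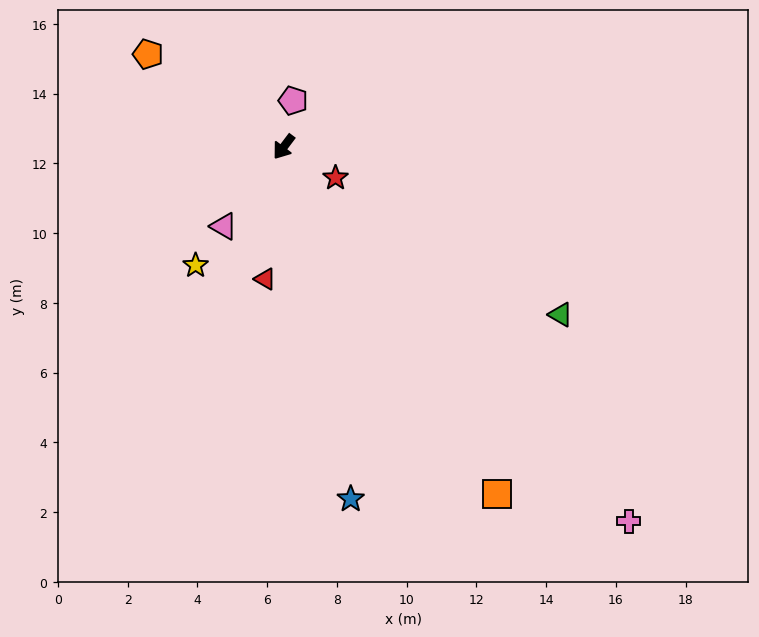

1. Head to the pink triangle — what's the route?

forward 2.9 m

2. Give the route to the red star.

turn left 96°, forward 1.7 m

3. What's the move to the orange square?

turn left 69°, forward 11.7 m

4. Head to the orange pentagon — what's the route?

turn right 87°, forward 4.7 m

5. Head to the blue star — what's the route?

turn left 48°, forward 10.3 m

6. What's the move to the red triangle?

turn left 29°, forward 3.8 m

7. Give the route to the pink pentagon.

turn right 154°, forward 1.4 m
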